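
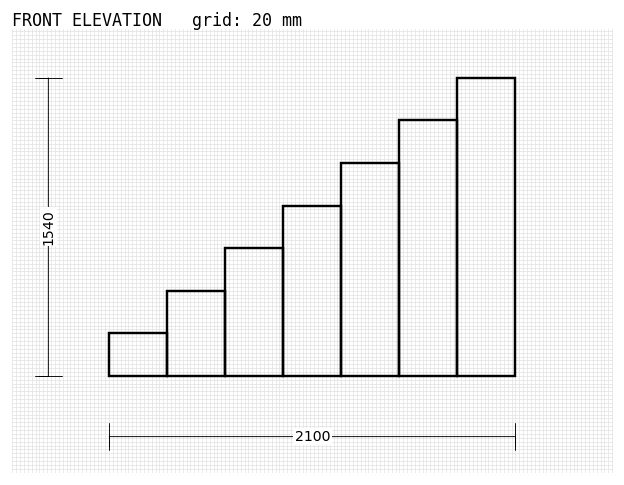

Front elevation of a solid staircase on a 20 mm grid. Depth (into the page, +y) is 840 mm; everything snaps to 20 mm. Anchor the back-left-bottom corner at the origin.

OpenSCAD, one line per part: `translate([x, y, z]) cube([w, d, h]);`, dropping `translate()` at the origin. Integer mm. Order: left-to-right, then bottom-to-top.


cube([300, 840, 220]);
translate([300, 0, 0]) cube([300, 840, 440]);
translate([600, 0, 0]) cube([300, 840, 660]);
translate([900, 0, 0]) cube([300, 840, 880]);
translate([1200, 0, 0]) cube([300, 840, 1100]);
translate([1500, 0, 0]) cube([300, 840, 1320]);
translate([1800, 0, 0]) cube([300, 840, 1540]);


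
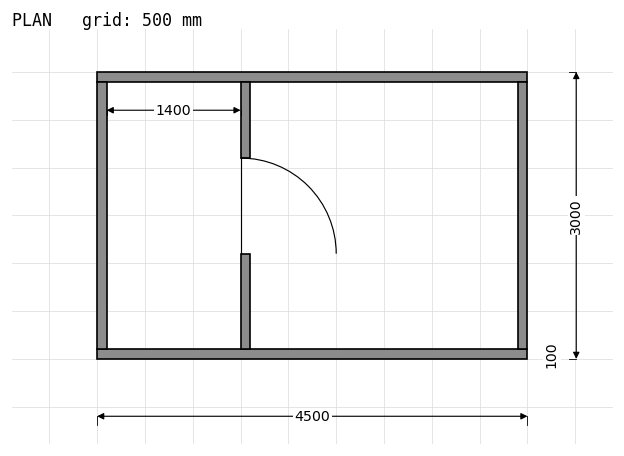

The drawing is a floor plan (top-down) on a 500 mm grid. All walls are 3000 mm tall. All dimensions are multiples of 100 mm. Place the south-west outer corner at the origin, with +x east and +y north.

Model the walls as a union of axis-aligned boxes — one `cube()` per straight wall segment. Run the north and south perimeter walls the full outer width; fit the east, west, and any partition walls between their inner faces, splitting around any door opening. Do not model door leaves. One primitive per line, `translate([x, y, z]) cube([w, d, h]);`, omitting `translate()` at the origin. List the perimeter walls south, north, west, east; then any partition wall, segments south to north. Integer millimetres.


cube([4500, 100, 3000]);
translate([0, 2900, 0]) cube([4500, 100, 3000]);
translate([0, 100, 0]) cube([100, 2800, 3000]);
translate([4400, 100, 0]) cube([100, 2800, 3000]);
translate([1500, 100, 0]) cube([100, 1000, 3000]);
translate([1500, 2100, 0]) cube([100, 800, 3000]);


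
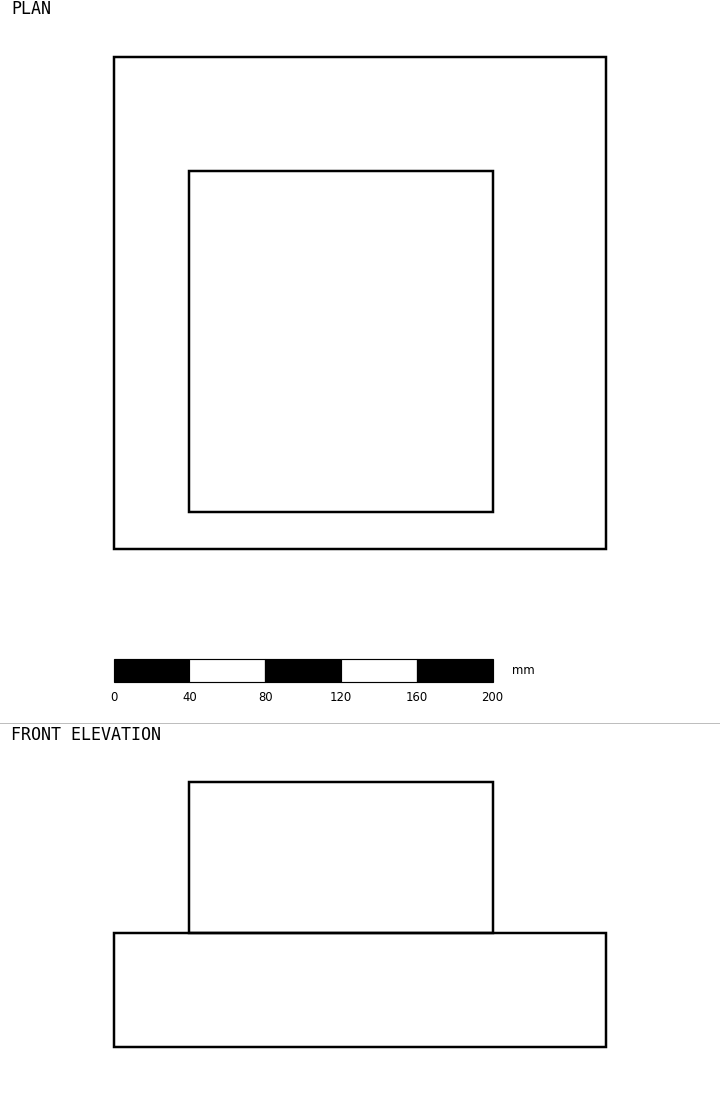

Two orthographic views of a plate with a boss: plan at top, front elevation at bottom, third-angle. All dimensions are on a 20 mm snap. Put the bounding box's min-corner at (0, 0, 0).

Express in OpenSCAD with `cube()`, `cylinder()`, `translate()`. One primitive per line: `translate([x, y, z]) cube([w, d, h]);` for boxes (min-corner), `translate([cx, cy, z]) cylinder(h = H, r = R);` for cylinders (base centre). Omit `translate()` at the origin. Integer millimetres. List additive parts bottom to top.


cube([260, 260, 60]);
translate([40, 20, 60]) cube([160, 180, 80]);


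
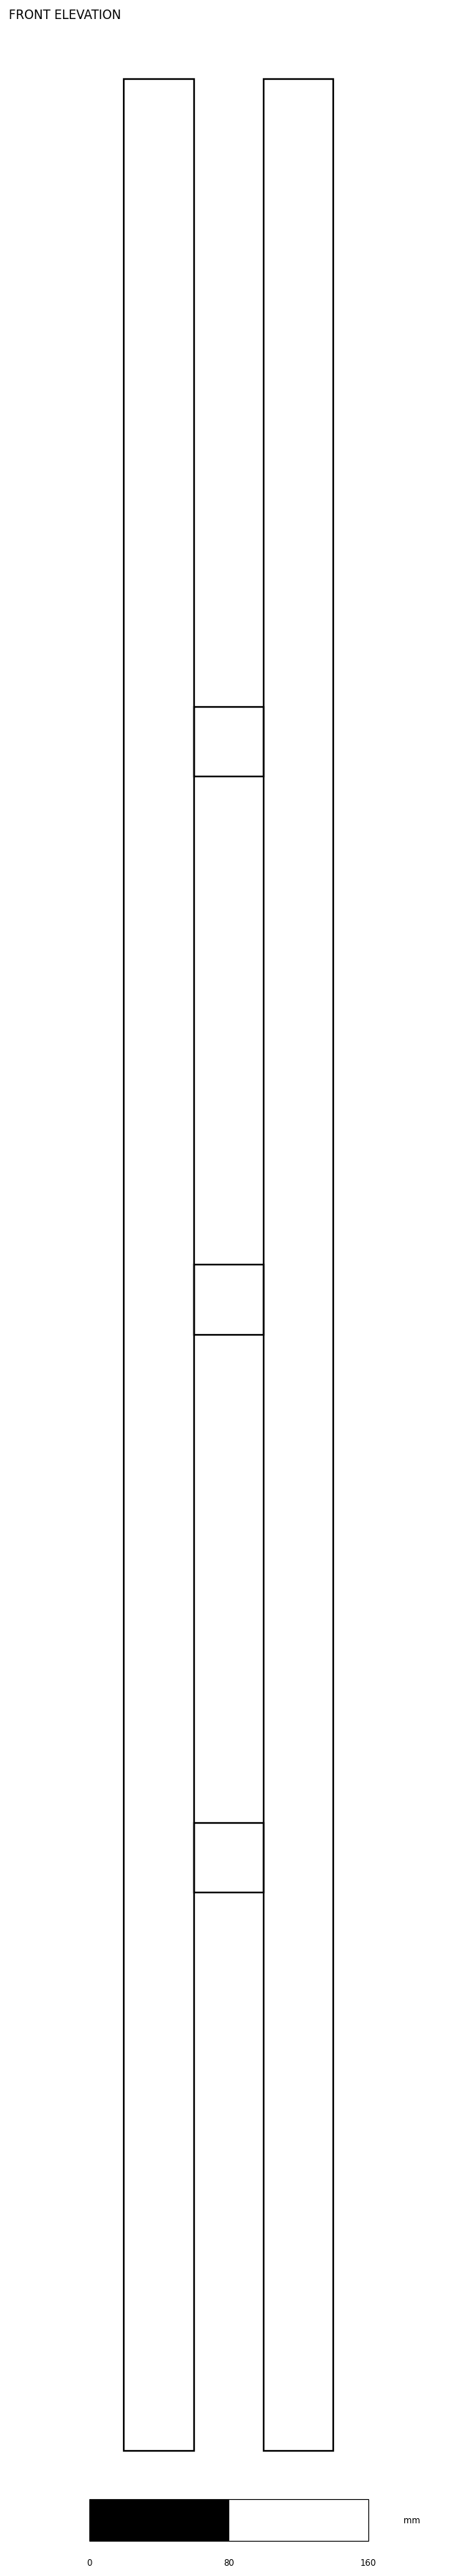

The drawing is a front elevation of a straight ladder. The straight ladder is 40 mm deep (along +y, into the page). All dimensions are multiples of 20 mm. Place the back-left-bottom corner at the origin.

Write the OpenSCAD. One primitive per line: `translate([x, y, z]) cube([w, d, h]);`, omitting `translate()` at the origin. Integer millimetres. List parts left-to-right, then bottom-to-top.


cube([40, 40, 1360]);
translate([40, 0, 320]) cube([40, 40, 40]);
translate([40, 0, 640]) cube([40, 40, 40]);
translate([40, 0, 960]) cube([40, 40, 40]);
translate([80, 0, 0]) cube([40, 40, 1360]);


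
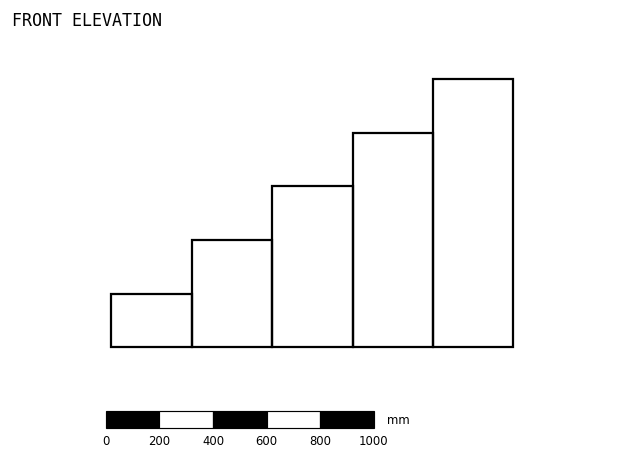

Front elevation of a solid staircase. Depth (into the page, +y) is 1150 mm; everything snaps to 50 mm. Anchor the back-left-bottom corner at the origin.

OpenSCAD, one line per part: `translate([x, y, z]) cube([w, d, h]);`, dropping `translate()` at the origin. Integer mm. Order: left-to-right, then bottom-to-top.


cube([300, 1150, 200]);
translate([300, 0, 0]) cube([300, 1150, 400]);
translate([600, 0, 0]) cube([300, 1150, 600]);
translate([900, 0, 0]) cube([300, 1150, 800]);
translate([1200, 0, 0]) cube([300, 1150, 1000]);


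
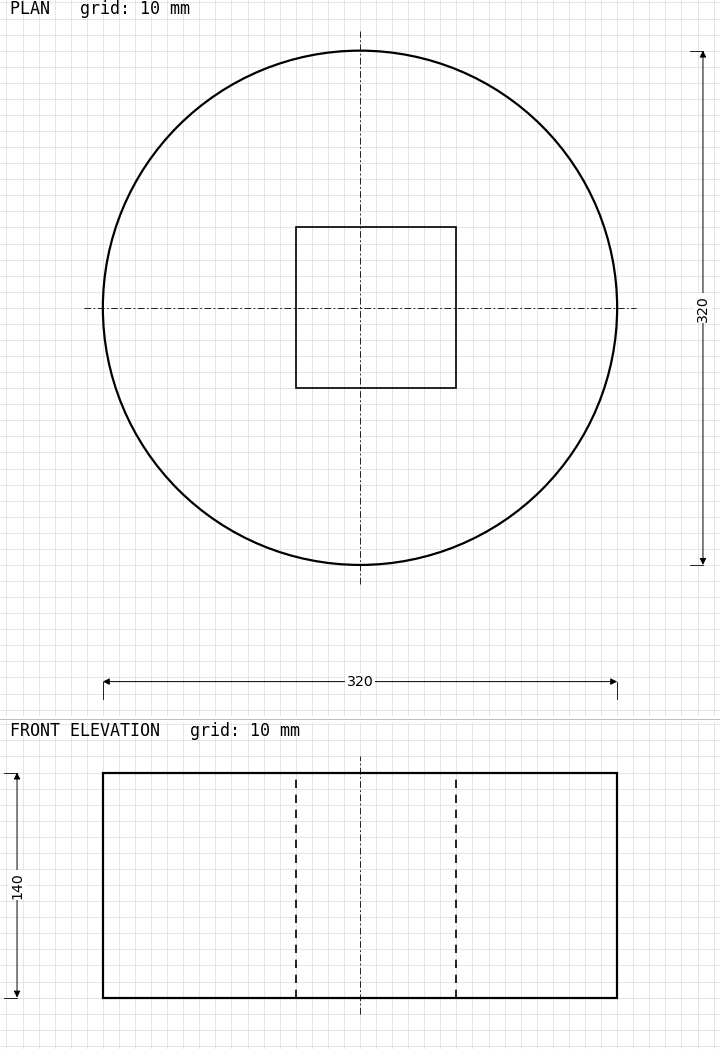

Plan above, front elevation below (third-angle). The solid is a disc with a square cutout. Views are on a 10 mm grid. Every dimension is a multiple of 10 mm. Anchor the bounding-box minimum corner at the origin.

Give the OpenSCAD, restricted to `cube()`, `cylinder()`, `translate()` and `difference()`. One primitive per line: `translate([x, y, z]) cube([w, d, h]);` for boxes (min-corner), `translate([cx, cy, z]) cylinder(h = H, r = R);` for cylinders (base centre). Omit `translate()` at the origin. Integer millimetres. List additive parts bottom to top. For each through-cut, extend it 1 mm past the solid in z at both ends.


difference() {
  translate([160, 160, 0]) cylinder(h = 140, r = 160);
  translate([120, 110, -1]) cube([100, 100, 142]);
}


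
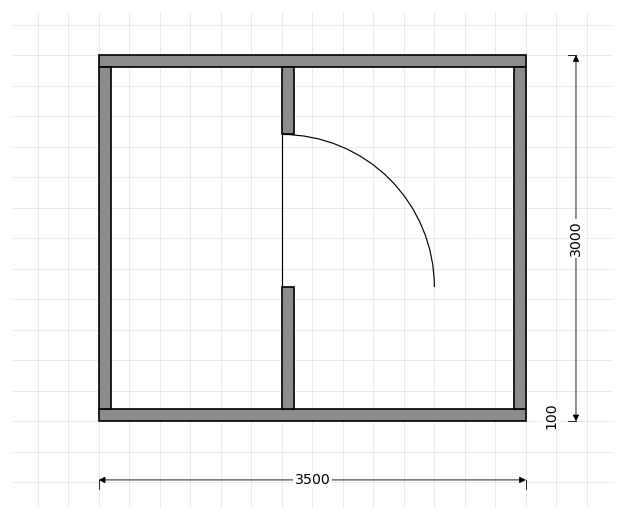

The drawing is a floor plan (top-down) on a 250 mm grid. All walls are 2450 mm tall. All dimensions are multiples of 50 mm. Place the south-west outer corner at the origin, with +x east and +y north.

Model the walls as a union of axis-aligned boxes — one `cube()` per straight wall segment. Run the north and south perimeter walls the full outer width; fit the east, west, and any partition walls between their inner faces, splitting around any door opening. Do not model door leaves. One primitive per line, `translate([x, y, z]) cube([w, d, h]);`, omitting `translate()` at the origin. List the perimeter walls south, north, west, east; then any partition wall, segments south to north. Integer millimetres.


cube([3500, 100, 2450]);
translate([0, 2900, 0]) cube([3500, 100, 2450]);
translate([0, 100, 0]) cube([100, 2800, 2450]);
translate([3400, 100, 0]) cube([100, 2800, 2450]);
translate([1500, 100, 0]) cube([100, 1000, 2450]);
translate([1500, 2350, 0]) cube([100, 550, 2450]);


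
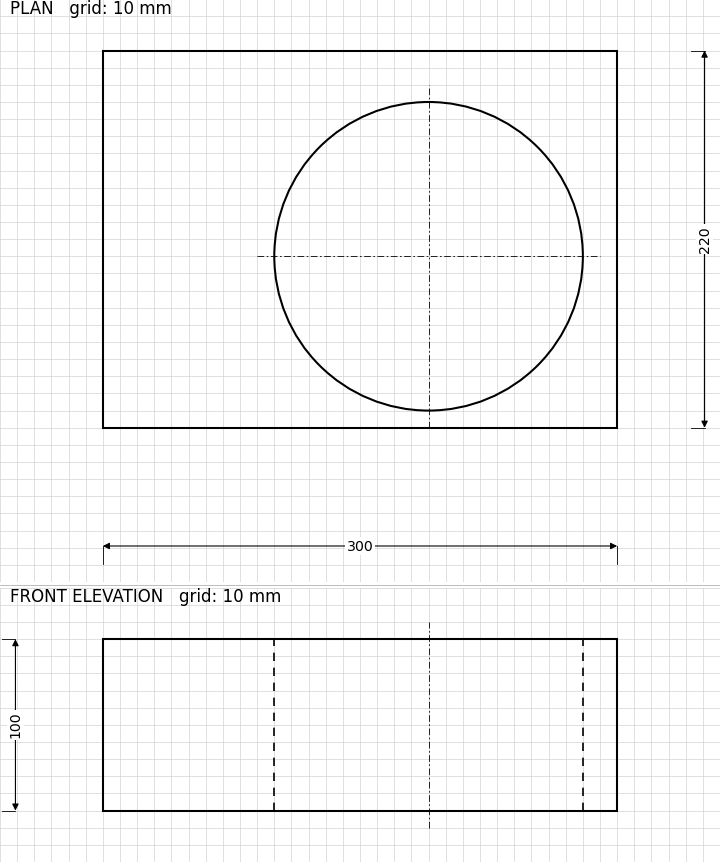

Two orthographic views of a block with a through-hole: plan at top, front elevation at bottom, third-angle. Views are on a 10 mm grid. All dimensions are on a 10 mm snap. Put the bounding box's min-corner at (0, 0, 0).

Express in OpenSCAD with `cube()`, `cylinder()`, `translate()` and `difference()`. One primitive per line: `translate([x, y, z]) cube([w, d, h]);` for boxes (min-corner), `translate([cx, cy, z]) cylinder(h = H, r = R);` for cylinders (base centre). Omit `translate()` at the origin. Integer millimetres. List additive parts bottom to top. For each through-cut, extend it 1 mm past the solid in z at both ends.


difference() {
  cube([300, 220, 100]);
  translate([190, 100, -1]) cylinder(h = 102, r = 90);
}


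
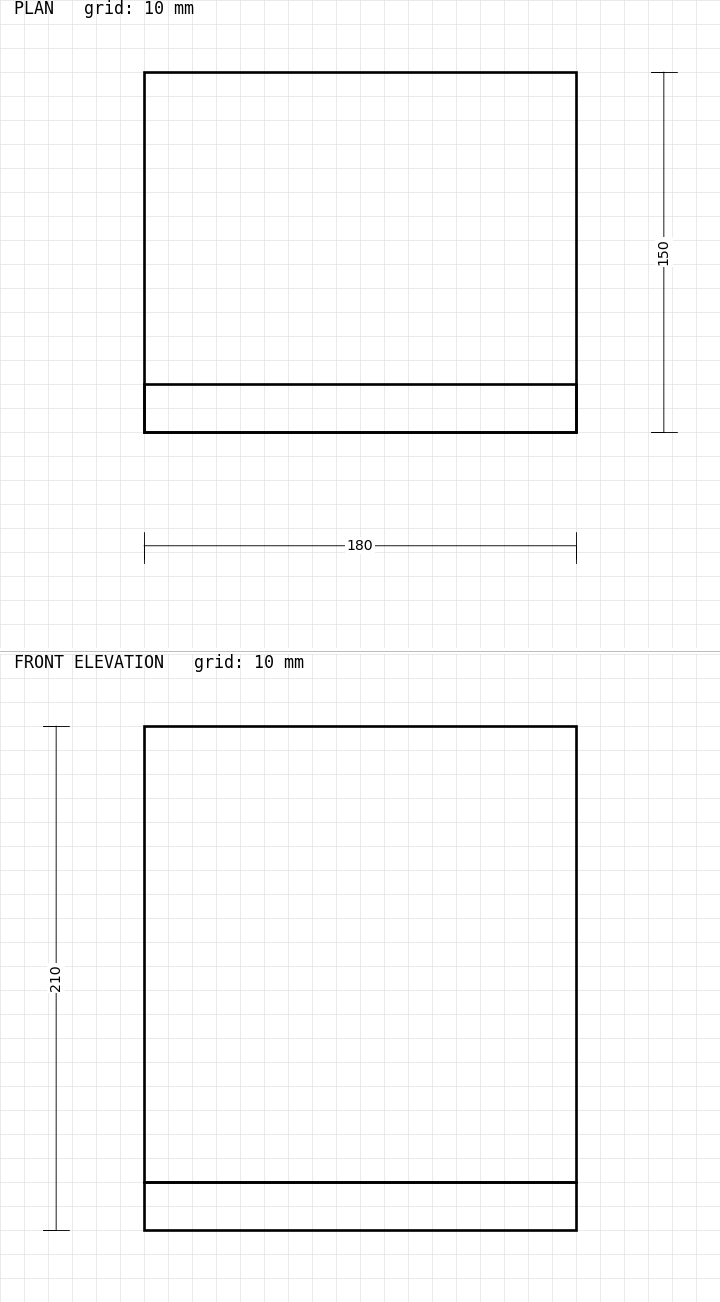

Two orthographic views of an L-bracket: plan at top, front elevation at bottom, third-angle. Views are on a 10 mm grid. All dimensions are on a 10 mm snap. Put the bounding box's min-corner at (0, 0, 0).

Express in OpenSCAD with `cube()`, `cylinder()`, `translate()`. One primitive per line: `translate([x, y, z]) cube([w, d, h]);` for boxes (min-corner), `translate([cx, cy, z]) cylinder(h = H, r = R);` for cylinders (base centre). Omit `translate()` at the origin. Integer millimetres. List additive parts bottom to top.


cube([180, 150, 20]);
translate([0, 0, 20]) cube([180, 20, 190]);


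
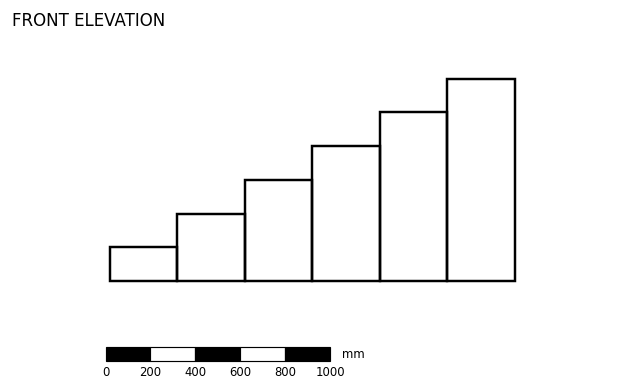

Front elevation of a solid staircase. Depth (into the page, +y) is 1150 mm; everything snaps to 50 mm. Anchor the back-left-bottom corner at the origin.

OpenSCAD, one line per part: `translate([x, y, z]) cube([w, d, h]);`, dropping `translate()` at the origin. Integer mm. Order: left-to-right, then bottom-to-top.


cube([300, 1150, 150]);
translate([300, 0, 0]) cube([300, 1150, 300]);
translate([600, 0, 0]) cube([300, 1150, 450]);
translate([900, 0, 0]) cube([300, 1150, 600]);
translate([1200, 0, 0]) cube([300, 1150, 750]);
translate([1500, 0, 0]) cube([300, 1150, 900]);


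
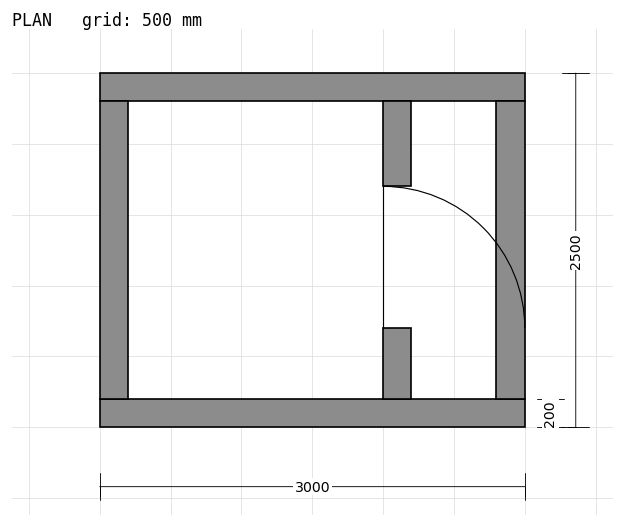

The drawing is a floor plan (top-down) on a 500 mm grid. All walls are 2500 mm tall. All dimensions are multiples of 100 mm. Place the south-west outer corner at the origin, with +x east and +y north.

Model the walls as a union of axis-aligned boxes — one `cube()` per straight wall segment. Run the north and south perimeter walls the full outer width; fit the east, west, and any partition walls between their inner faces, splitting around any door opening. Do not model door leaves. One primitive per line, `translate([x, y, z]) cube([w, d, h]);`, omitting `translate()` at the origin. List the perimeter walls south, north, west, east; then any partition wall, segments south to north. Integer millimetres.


cube([3000, 200, 2500]);
translate([0, 2300, 0]) cube([3000, 200, 2500]);
translate([0, 200, 0]) cube([200, 2100, 2500]);
translate([2800, 200, 0]) cube([200, 2100, 2500]);
translate([2000, 200, 0]) cube([200, 500, 2500]);
translate([2000, 1700, 0]) cube([200, 600, 2500]);


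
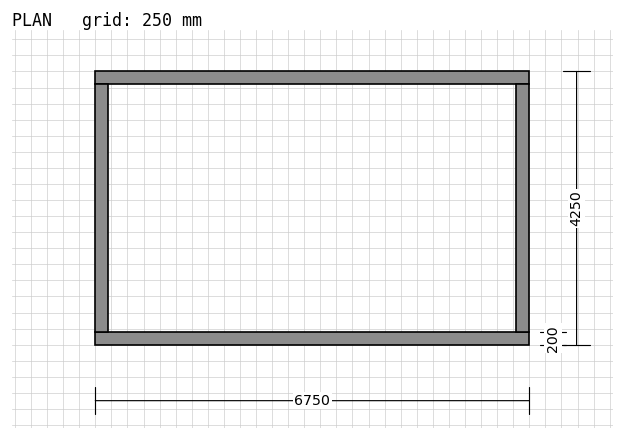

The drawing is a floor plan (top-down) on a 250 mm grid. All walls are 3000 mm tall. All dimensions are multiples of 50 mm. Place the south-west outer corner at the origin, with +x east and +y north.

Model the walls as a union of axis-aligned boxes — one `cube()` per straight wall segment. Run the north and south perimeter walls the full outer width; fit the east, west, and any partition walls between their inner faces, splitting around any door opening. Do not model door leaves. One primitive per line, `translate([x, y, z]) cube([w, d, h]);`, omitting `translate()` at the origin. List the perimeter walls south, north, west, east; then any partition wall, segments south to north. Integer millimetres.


cube([6750, 200, 3000]);
translate([0, 4050, 0]) cube([6750, 200, 3000]);
translate([0, 200, 0]) cube([200, 3850, 3000]);
translate([6550, 200, 0]) cube([200, 3850, 3000]);


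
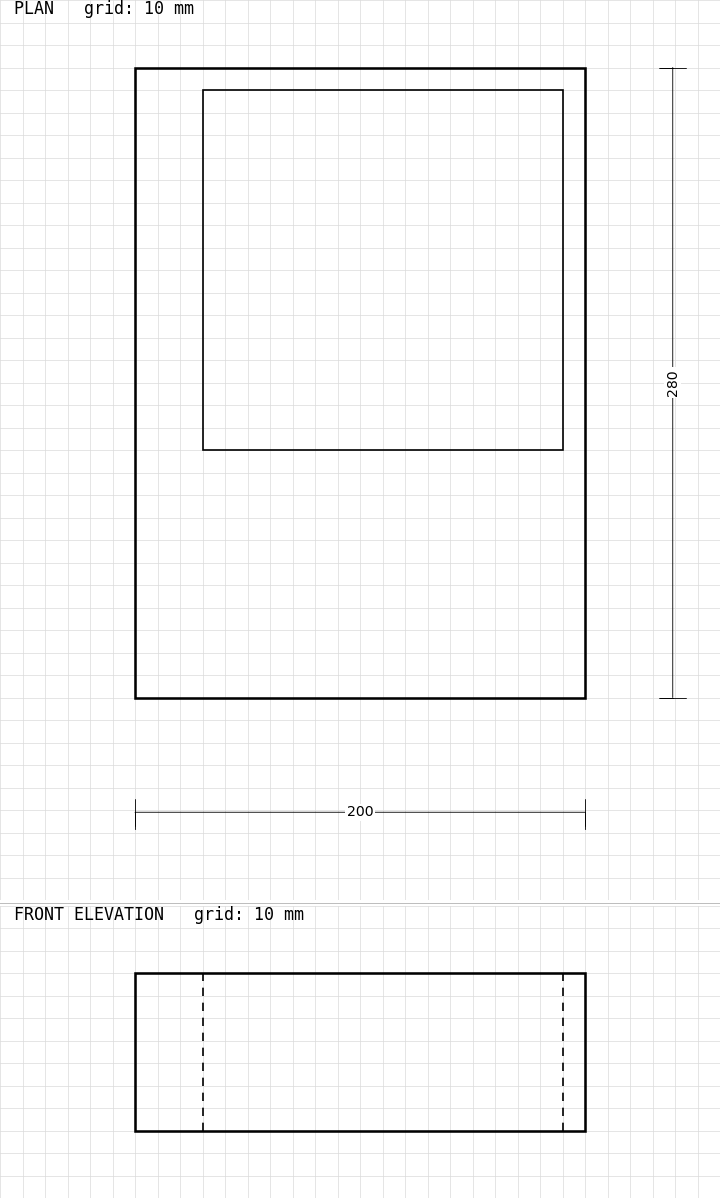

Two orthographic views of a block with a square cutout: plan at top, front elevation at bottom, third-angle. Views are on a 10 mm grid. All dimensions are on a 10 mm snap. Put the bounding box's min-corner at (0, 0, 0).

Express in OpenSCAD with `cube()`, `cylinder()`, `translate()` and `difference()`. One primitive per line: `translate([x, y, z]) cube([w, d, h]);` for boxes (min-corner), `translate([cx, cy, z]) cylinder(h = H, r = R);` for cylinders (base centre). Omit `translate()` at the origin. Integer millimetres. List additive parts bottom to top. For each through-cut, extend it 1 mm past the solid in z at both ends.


difference() {
  cube([200, 280, 70]);
  translate([30, 110, -1]) cube([160, 160, 72]);
}


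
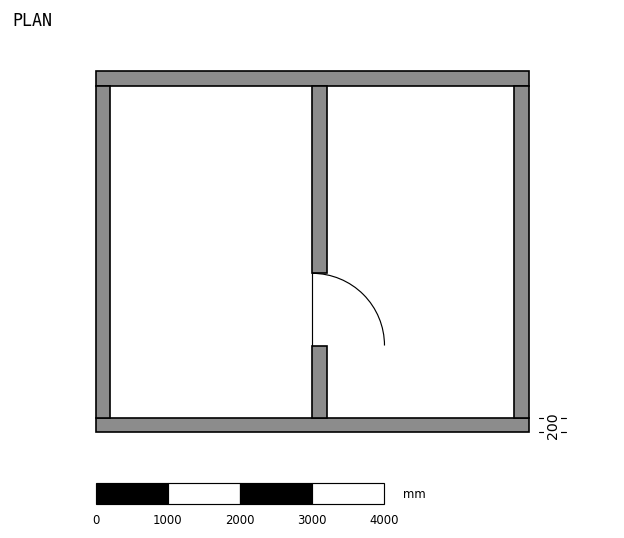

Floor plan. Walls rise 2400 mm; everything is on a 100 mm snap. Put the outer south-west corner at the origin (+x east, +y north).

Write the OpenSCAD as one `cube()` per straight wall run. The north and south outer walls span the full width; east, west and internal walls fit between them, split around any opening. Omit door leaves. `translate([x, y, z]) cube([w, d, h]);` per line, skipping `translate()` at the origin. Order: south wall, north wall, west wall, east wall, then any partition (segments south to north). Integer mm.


cube([6000, 200, 2400]);
translate([0, 4800, 0]) cube([6000, 200, 2400]);
translate([0, 200, 0]) cube([200, 4600, 2400]);
translate([5800, 200, 0]) cube([200, 4600, 2400]);
translate([3000, 200, 0]) cube([200, 1000, 2400]);
translate([3000, 2200, 0]) cube([200, 2600, 2400]);


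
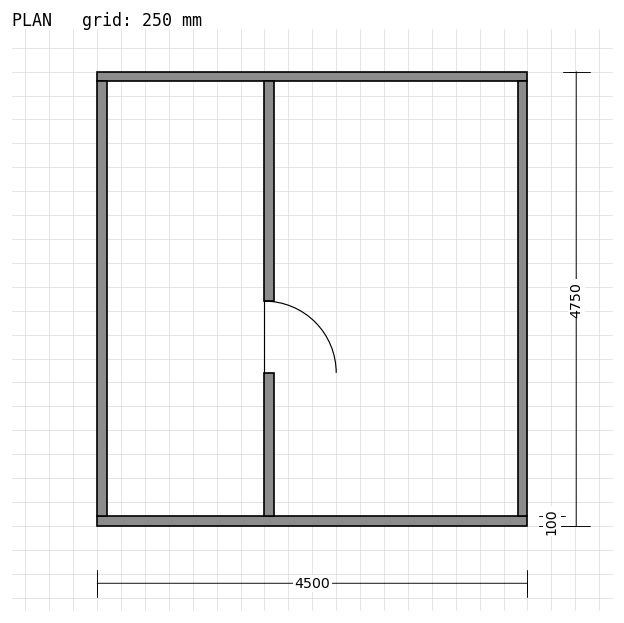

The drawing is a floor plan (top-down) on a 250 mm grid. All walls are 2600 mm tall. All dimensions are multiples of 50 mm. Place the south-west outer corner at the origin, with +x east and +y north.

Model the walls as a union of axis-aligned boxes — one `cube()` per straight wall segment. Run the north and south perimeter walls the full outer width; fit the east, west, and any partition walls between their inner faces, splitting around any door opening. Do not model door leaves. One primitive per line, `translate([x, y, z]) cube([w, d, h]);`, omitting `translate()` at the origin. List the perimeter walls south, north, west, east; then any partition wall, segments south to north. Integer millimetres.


cube([4500, 100, 2600]);
translate([0, 4650, 0]) cube([4500, 100, 2600]);
translate([0, 100, 0]) cube([100, 4550, 2600]);
translate([4400, 100, 0]) cube([100, 4550, 2600]);
translate([1750, 100, 0]) cube([100, 1500, 2600]);
translate([1750, 2350, 0]) cube([100, 2300, 2600]);


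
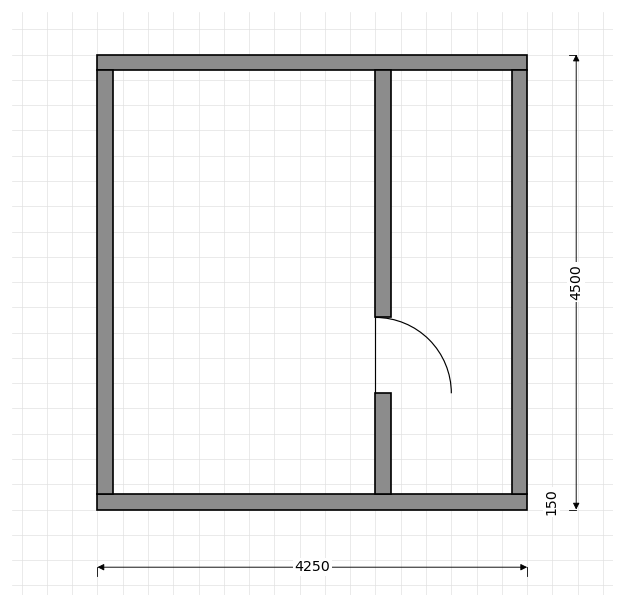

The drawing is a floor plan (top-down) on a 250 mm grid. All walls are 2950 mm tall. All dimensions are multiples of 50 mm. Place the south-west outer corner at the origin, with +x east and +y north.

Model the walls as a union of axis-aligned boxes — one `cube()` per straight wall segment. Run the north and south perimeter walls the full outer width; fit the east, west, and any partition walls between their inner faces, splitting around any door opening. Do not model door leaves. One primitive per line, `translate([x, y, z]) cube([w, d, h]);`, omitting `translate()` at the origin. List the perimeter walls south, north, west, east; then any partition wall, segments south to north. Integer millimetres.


cube([4250, 150, 2950]);
translate([0, 4350, 0]) cube([4250, 150, 2950]);
translate([0, 150, 0]) cube([150, 4200, 2950]);
translate([4100, 150, 0]) cube([150, 4200, 2950]);
translate([2750, 150, 0]) cube([150, 1000, 2950]);
translate([2750, 1900, 0]) cube([150, 2450, 2950]);


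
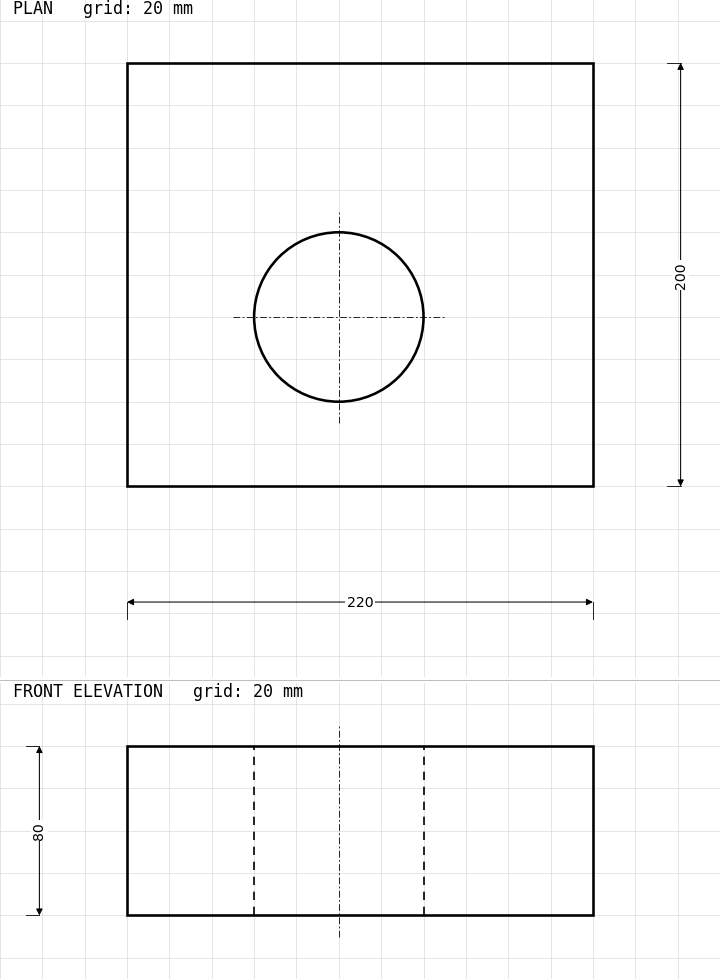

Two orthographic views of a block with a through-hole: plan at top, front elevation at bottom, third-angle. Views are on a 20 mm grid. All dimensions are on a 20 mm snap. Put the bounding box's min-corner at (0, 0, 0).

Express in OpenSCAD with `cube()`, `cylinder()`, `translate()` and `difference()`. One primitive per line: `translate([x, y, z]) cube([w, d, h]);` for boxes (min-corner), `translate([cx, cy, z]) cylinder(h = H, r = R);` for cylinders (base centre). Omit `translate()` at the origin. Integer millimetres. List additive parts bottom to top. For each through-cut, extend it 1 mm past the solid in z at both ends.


difference() {
  cube([220, 200, 80]);
  translate([100, 80, -1]) cylinder(h = 82, r = 40);
}


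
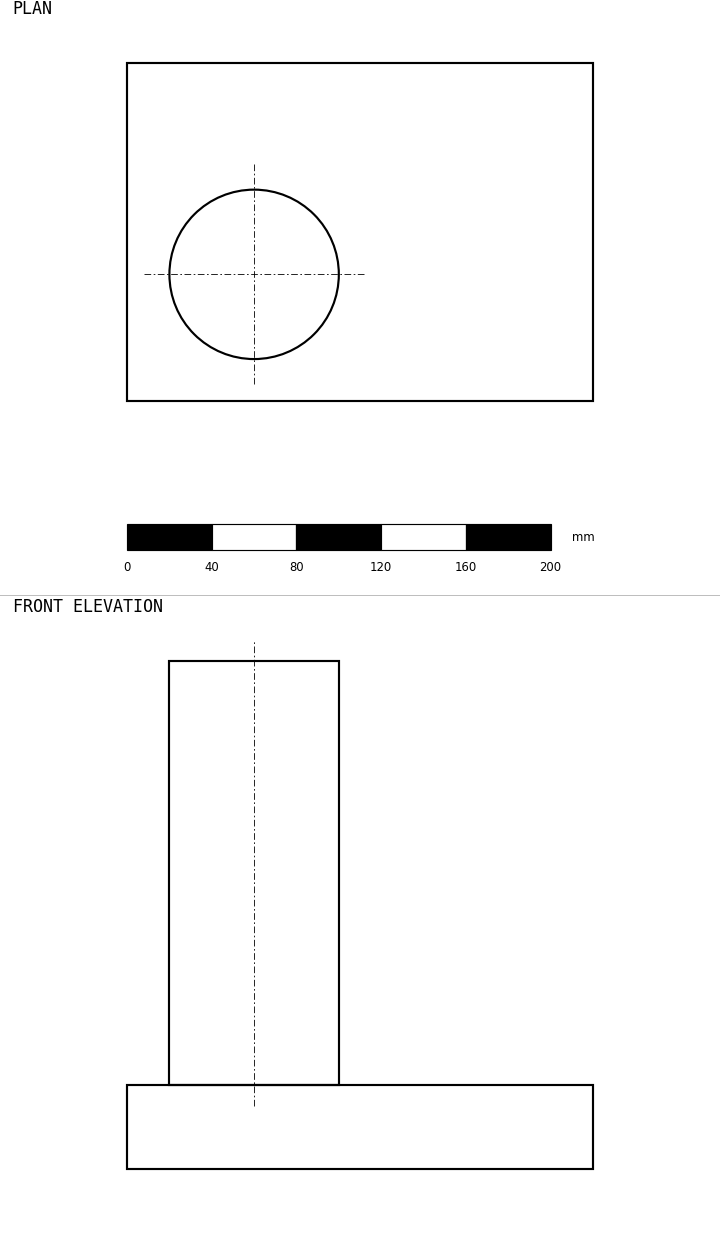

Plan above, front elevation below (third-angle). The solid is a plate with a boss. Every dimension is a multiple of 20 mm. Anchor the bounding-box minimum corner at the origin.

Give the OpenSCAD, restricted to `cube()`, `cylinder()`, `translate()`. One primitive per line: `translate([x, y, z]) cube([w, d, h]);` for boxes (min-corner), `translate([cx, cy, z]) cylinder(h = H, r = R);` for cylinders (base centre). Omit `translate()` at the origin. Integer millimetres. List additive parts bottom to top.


cube([220, 160, 40]);
translate([60, 60, 40]) cylinder(h = 200, r = 40);


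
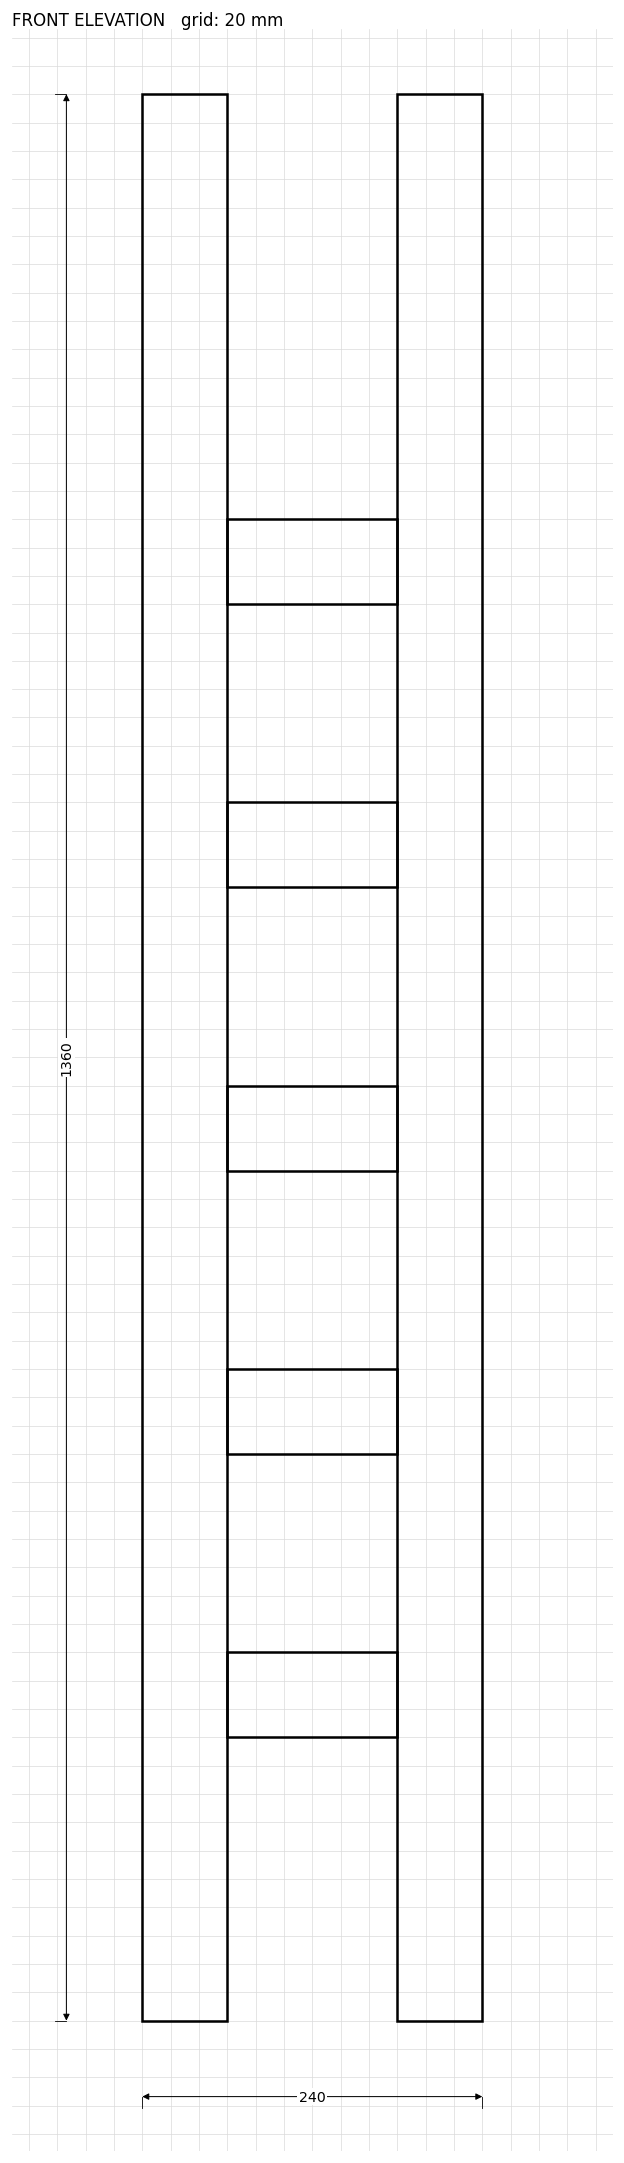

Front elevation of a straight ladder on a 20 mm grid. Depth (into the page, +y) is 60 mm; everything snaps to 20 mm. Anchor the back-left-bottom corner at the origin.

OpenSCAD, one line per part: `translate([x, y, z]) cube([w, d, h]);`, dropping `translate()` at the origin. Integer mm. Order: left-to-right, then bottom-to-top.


cube([60, 60, 1360]);
translate([60, 0, 200]) cube([120, 60, 60]);
translate([60, 0, 400]) cube([120, 60, 60]);
translate([60, 0, 600]) cube([120, 60, 60]);
translate([60, 0, 800]) cube([120, 60, 60]);
translate([60, 0, 1000]) cube([120, 60, 60]);
translate([180, 0, 0]) cube([60, 60, 1360]);


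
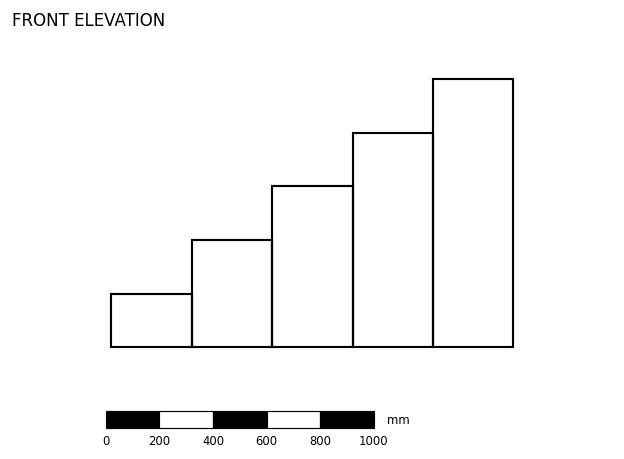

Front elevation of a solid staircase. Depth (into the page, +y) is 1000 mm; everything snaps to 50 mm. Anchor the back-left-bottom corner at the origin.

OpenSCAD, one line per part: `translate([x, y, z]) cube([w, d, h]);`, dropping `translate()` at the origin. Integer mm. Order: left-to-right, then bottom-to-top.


cube([300, 1000, 200]);
translate([300, 0, 0]) cube([300, 1000, 400]);
translate([600, 0, 0]) cube([300, 1000, 600]);
translate([900, 0, 0]) cube([300, 1000, 800]);
translate([1200, 0, 0]) cube([300, 1000, 1000]);


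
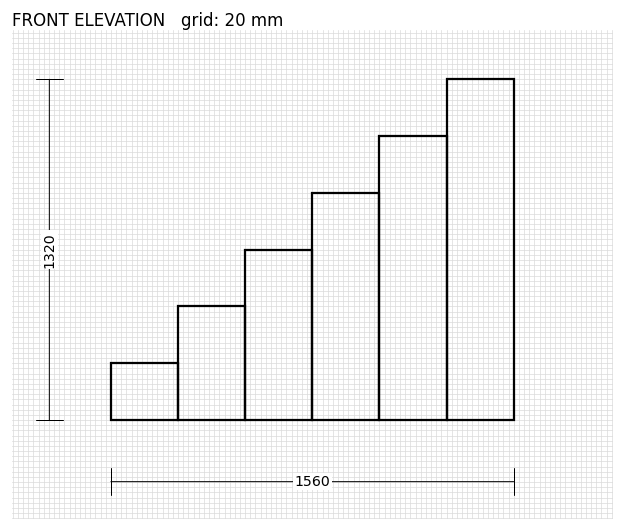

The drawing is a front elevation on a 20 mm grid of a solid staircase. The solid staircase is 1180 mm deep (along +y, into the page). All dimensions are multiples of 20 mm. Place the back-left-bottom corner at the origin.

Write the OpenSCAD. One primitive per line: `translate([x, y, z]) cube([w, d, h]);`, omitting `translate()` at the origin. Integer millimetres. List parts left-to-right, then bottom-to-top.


cube([260, 1180, 220]);
translate([260, 0, 0]) cube([260, 1180, 440]);
translate([520, 0, 0]) cube([260, 1180, 660]);
translate([780, 0, 0]) cube([260, 1180, 880]);
translate([1040, 0, 0]) cube([260, 1180, 1100]);
translate([1300, 0, 0]) cube([260, 1180, 1320]);


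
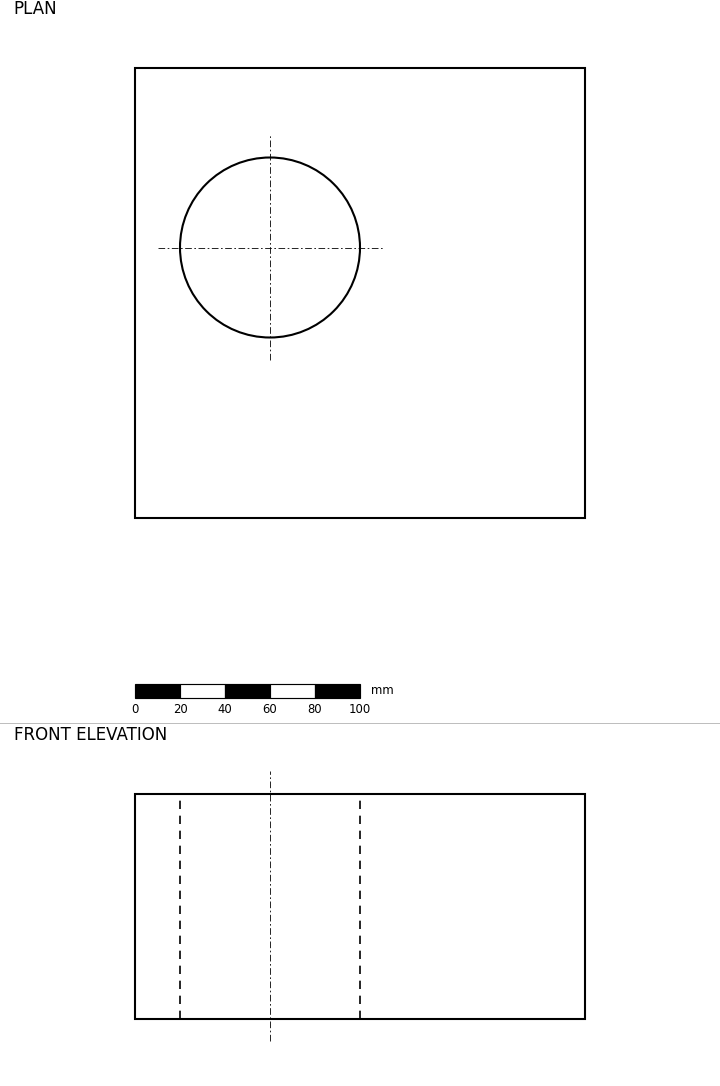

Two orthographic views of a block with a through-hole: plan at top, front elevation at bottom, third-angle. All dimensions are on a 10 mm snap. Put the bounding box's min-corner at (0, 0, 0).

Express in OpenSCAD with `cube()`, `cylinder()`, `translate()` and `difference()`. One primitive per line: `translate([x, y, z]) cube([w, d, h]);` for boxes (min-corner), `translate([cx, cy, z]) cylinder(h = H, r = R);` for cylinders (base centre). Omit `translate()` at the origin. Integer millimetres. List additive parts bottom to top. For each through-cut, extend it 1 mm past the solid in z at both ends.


difference() {
  cube([200, 200, 100]);
  translate([60, 120, -1]) cylinder(h = 102, r = 40);
}


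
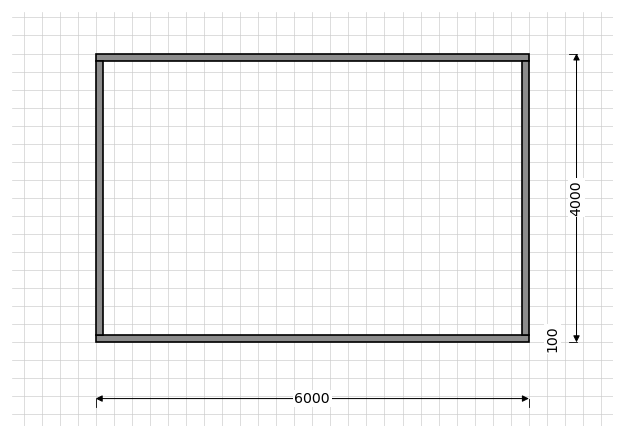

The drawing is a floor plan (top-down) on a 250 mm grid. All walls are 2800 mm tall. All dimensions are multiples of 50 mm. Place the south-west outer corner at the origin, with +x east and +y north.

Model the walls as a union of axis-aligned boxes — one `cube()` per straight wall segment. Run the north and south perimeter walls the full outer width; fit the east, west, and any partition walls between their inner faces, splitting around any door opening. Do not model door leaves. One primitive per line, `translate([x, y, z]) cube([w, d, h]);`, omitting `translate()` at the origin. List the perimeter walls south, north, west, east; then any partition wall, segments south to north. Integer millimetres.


cube([6000, 100, 2800]);
translate([0, 3900, 0]) cube([6000, 100, 2800]);
translate([0, 100, 0]) cube([100, 3800, 2800]);
translate([5900, 100, 0]) cube([100, 3800, 2800]);


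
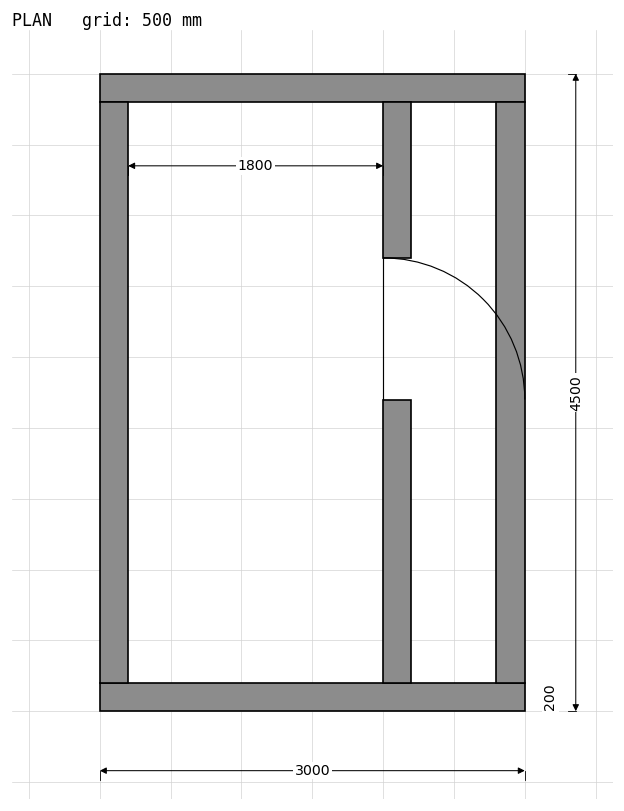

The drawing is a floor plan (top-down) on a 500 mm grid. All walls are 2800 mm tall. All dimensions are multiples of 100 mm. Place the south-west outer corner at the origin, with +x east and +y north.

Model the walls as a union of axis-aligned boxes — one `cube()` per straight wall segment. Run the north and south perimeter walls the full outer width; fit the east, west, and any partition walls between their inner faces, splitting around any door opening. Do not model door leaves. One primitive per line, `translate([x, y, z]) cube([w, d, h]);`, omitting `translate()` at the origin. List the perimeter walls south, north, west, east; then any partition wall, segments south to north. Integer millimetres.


cube([3000, 200, 2800]);
translate([0, 4300, 0]) cube([3000, 200, 2800]);
translate([0, 200, 0]) cube([200, 4100, 2800]);
translate([2800, 200, 0]) cube([200, 4100, 2800]);
translate([2000, 200, 0]) cube([200, 2000, 2800]);
translate([2000, 3200, 0]) cube([200, 1100, 2800]);


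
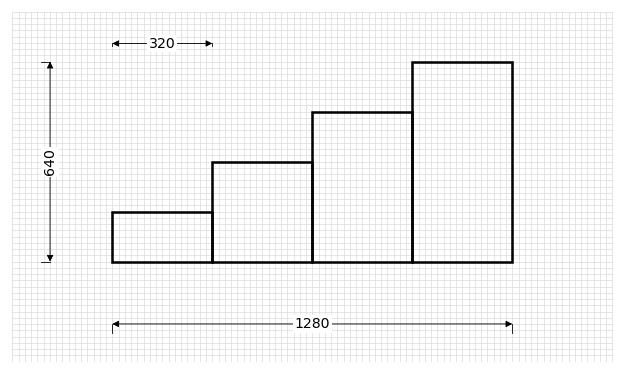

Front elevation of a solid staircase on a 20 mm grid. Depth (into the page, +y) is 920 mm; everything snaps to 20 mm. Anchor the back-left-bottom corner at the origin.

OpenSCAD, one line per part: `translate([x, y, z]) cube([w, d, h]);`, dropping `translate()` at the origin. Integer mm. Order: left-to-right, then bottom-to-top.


cube([320, 920, 160]);
translate([320, 0, 0]) cube([320, 920, 320]);
translate([640, 0, 0]) cube([320, 920, 480]);
translate([960, 0, 0]) cube([320, 920, 640]);


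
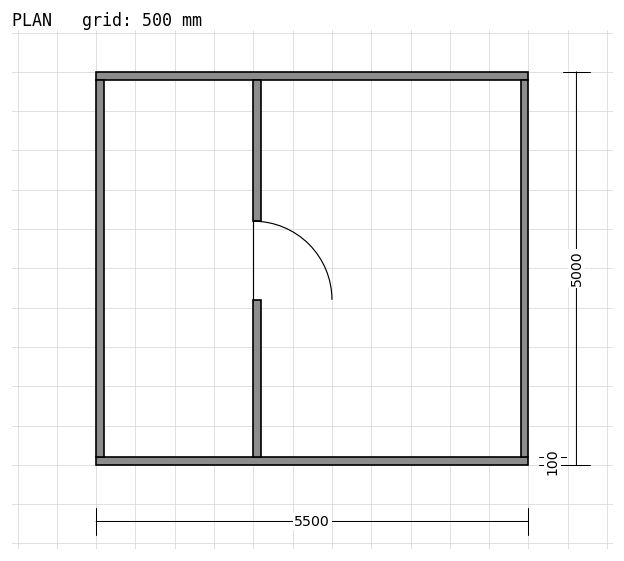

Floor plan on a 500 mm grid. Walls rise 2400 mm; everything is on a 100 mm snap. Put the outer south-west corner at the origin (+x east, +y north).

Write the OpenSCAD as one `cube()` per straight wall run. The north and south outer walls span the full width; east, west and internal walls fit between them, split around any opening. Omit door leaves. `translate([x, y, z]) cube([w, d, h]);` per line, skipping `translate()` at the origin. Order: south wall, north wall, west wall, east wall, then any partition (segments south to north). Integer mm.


cube([5500, 100, 2400]);
translate([0, 4900, 0]) cube([5500, 100, 2400]);
translate([0, 100, 0]) cube([100, 4800, 2400]);
translate([5400, 100, 0]) cube([100, 4800, 2400]);
translate([2000, 100, 0]) cube([100, 2000, 2400]);
translate([2000, 3100, 0]) cube([100, 1800, 2400]);


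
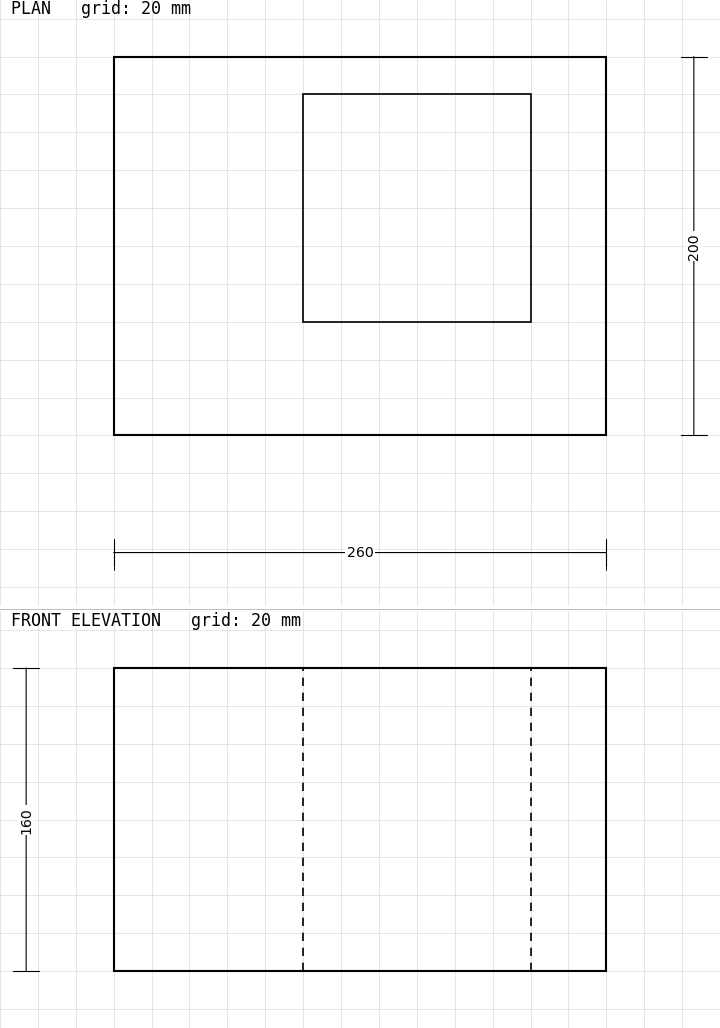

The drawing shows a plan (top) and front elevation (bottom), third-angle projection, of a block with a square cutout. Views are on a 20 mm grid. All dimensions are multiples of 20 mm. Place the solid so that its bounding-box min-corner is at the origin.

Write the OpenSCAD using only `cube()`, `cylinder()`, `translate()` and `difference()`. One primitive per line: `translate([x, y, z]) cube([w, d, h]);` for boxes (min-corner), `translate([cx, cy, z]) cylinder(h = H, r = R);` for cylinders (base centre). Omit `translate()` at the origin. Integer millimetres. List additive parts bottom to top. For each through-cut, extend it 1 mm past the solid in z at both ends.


difference() {
  cube([260, 200, 160]);
  translate([100, 60, -1]) cube([120, 120, 162]);
}


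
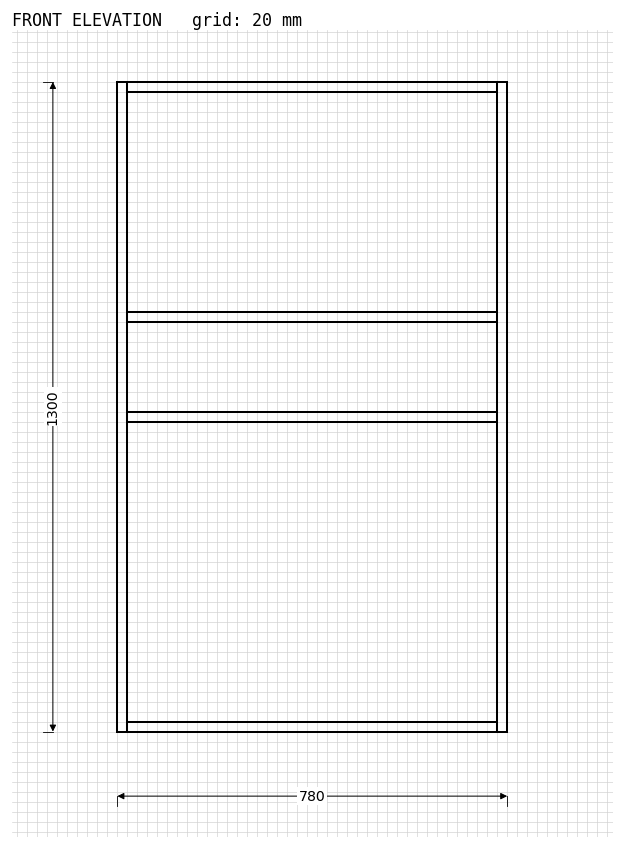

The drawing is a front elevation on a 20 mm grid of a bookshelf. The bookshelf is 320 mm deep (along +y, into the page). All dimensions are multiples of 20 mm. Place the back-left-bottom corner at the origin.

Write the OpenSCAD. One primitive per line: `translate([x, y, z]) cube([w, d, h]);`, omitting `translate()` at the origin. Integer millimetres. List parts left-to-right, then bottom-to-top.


cube([20, 320, 1300]);
translate([20, 0, 0]) cube([740, 320, 20]);
translate([20, 0, 620]) cube([740, 320, 20]);
translate([20, 0, 820]) cube([740, 320, 20]);
translate([20, 0, 1280]) cube([740, 320, 20]);
translate([760, 0, 0]) cube([20, 320, 1300]);


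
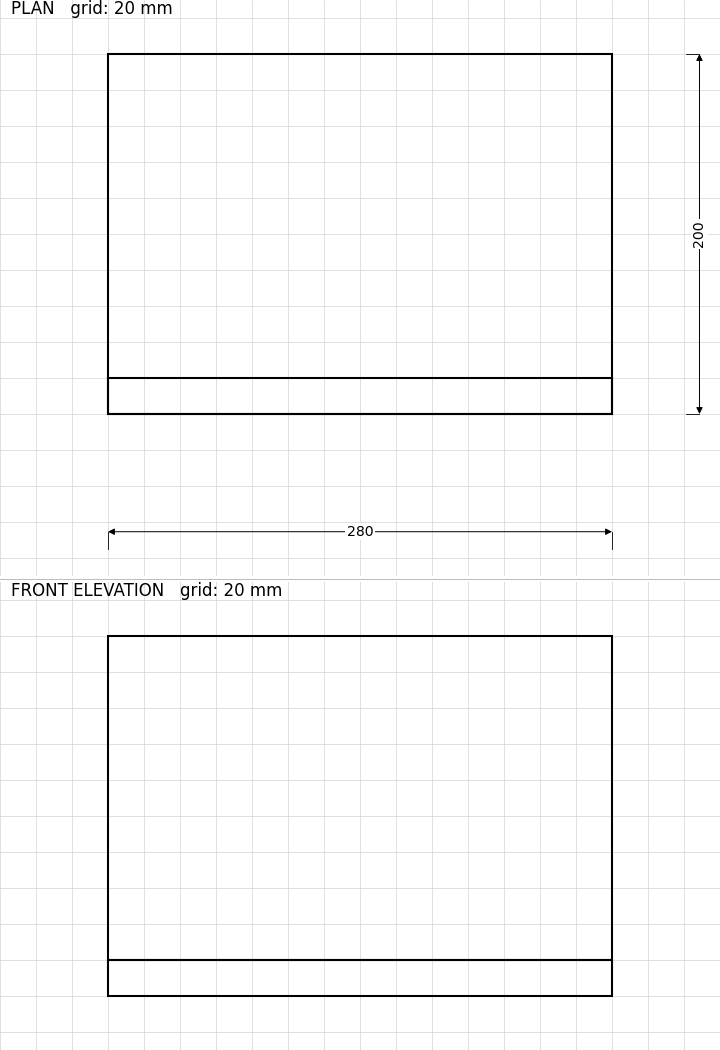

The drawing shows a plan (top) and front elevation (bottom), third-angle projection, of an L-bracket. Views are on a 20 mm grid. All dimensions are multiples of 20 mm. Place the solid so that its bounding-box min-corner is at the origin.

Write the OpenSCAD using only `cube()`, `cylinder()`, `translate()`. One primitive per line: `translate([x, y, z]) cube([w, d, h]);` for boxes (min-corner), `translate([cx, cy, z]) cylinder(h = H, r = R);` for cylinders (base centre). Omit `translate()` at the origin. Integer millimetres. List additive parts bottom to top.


cube([280, 200, 20]);
translate([0, 0, 20]) cube([280, 20, 180]);


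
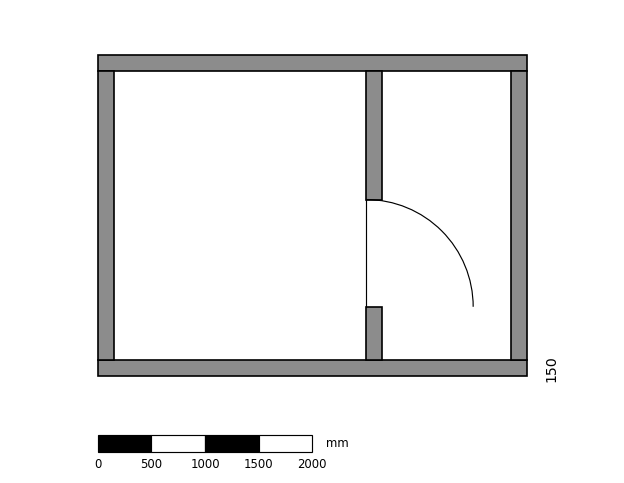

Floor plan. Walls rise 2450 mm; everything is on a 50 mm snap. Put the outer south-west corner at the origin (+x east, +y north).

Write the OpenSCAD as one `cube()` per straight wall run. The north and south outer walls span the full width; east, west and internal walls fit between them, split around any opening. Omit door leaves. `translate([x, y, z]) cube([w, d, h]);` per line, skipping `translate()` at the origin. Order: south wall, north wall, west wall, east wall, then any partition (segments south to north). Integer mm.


cube([4000, 150, 2450]);
translate([0, 2850, 0]) cube([4000, 150, 2450]);
translate([0, 150, 0]) cube([150, 2700, 2450]);
translate([3850, 150, 0]) cube([150, 2700, 2450]);
translate([2500, 150, 0]) cube([150, 500, 2450]);
translate([2500, 1650, 0]) cube([150, 1200, 2450]);


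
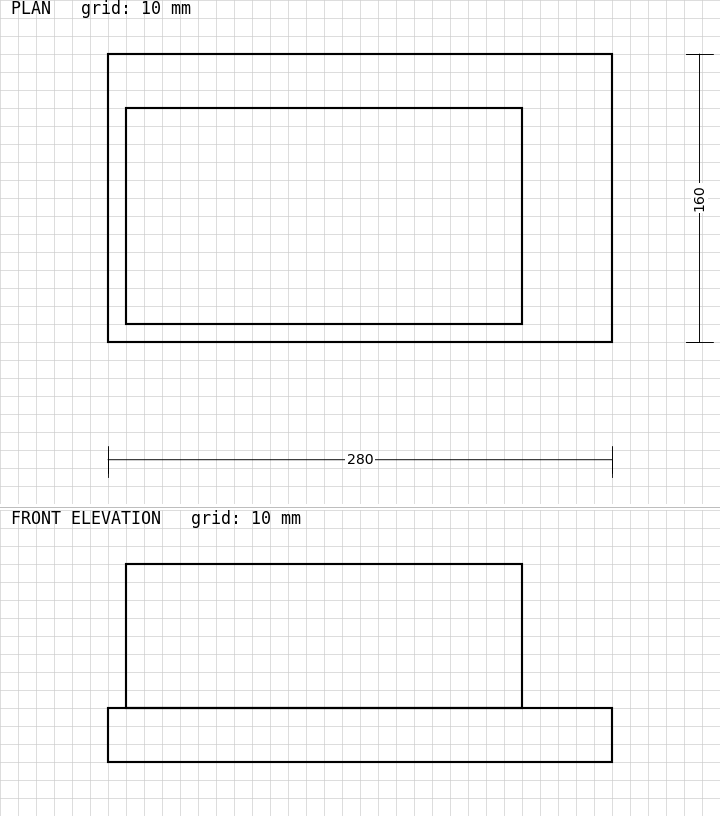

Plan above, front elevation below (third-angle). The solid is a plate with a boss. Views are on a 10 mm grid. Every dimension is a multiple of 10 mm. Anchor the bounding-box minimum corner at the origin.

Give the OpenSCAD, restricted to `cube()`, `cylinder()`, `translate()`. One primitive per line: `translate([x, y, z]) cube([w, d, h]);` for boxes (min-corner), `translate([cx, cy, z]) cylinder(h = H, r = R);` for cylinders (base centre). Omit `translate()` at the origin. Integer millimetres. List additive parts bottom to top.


cube([280, 160, 30]);
translate([10, 10, 30]) cube([220, 120, 80]);


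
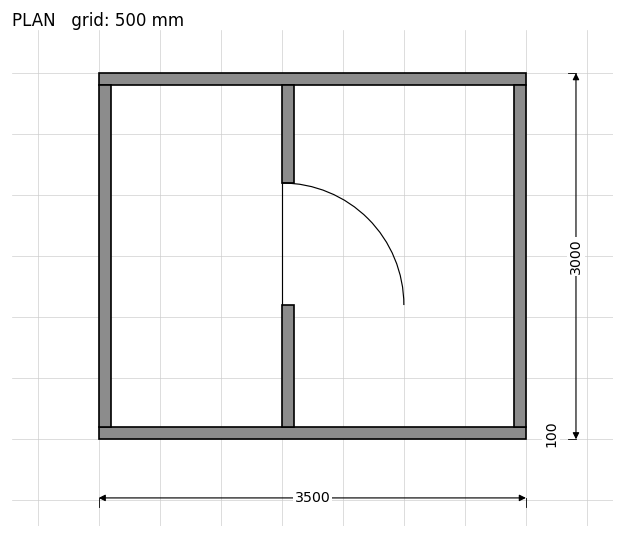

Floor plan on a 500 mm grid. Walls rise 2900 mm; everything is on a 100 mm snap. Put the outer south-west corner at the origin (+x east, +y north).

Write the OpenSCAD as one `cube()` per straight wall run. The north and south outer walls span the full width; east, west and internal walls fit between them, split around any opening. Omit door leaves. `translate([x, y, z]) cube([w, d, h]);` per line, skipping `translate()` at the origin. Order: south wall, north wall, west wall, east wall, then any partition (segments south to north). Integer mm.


cube([3500, 100, 2900]);
translate([0, 2900, 0]) cube([3500, 100, 2900]);
translate([0, 100, 0]) cube([100, 2800, 2900]);
translate([3400, 100, 0]) cube([100, 2800, 2900]);
translate([1500, 100, 0]) cube([100, 1000, 2900]);
translate([1500, 2100, 0]) cube([100, 800, 2900]);


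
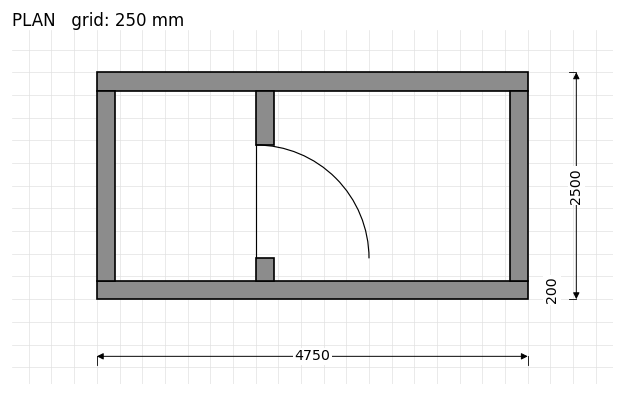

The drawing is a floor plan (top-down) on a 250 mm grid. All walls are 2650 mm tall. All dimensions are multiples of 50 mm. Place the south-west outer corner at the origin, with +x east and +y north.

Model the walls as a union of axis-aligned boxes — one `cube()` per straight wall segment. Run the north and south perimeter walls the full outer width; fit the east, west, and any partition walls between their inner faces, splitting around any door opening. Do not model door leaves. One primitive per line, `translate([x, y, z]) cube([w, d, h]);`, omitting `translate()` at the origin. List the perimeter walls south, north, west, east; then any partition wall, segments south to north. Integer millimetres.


cube([4750, 200, 2650]);
translate([0, 2300, 0]) cube([4750, 200, 2650]);
translate([0, 200, 0]) cube([200, 2100, 2650]);
translate([4550, 200, 0]) cube([200, 2100, 2650]);
translate([1750, 200, 0]) cube([200, 250, 2650]);
translate([1750, 1700, 0]) cube([200, 600, 2650]);


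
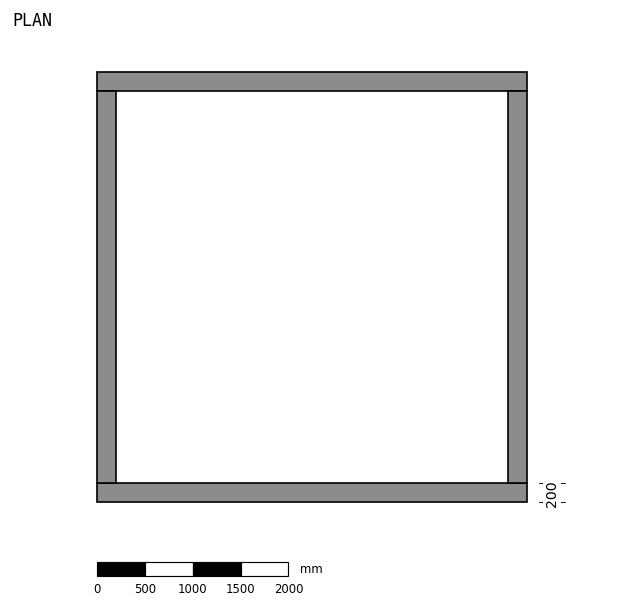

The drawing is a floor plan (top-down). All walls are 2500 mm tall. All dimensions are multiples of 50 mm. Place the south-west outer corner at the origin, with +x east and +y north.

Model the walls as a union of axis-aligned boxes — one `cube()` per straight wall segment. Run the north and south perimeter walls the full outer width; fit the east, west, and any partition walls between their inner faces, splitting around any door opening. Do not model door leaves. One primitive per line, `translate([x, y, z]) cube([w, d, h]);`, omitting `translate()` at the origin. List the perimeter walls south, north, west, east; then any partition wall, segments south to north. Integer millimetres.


cube([4500, 200, 2500]);
translate([0, 4300, 0]) cube([4500, 200, 2500]);
translate([0, 200, 0]) cube([200, 4100, 2500]);
translate([4300, 200, 0]) cube([200, 4100, 2500]);


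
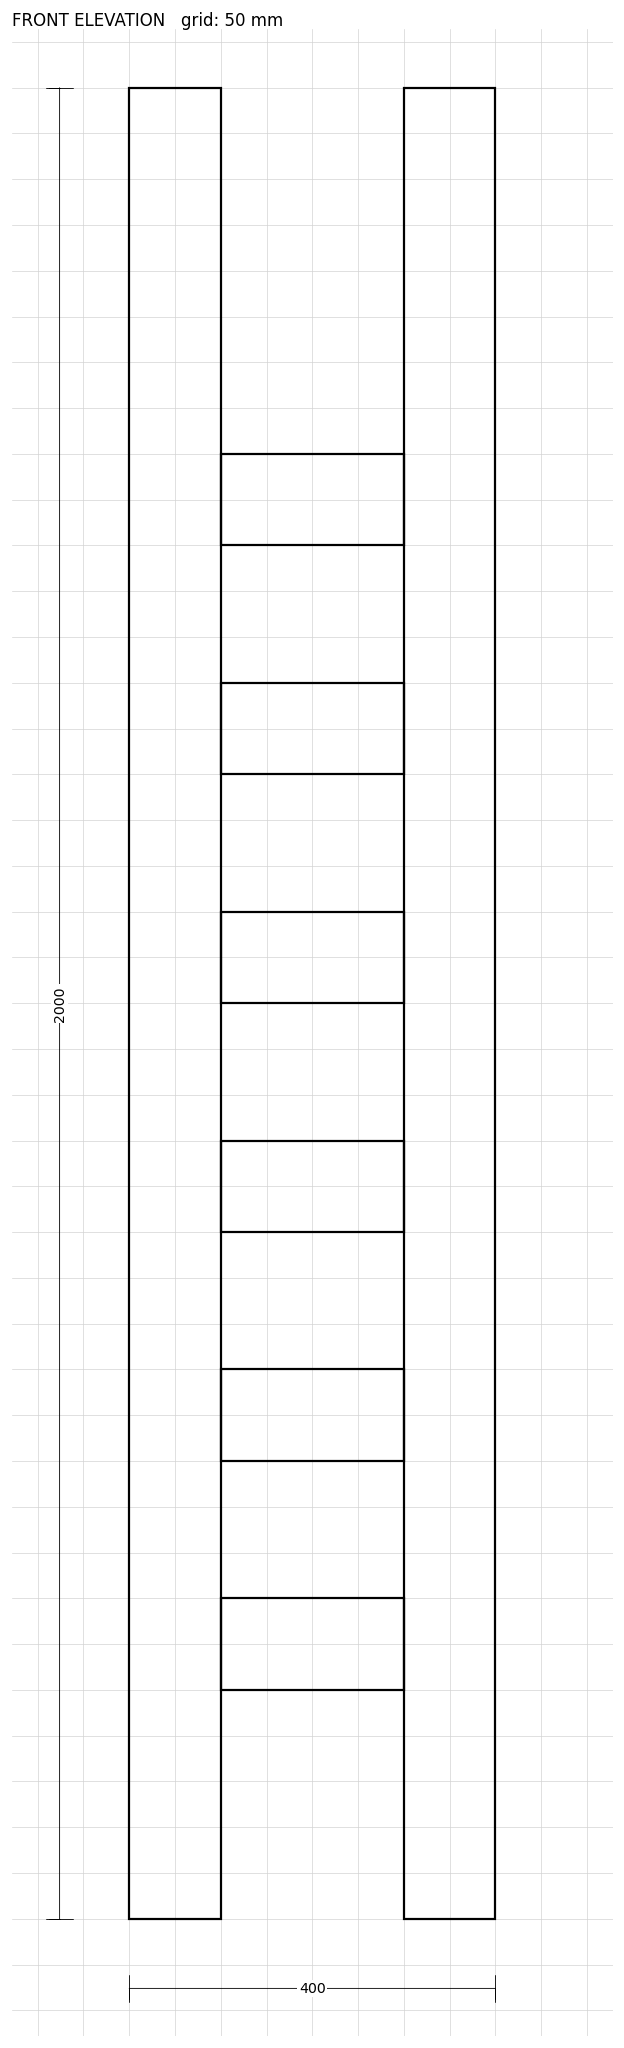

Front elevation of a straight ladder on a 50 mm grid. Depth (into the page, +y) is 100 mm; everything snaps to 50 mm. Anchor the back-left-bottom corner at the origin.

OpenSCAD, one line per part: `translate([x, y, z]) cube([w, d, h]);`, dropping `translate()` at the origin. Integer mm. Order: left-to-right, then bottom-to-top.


cube([100, 100, 2000]);
translate([100, 0, 250]) cube([200, 100, 100]);
translate([100, 0, 500]) cube([200, 100, 100]);
translate([100, 0, 750]) cube([200, 100, 100]);
translate([100, 0, 1000]) cube([200, 100, 100]);
translate([100, 0, 1250]) cube([200, 100, 100]);
translate([100, 0, 1500]) cube([200, 100, 100]);
translate([300, 0, 0]) cube([100, 100, 2000]);


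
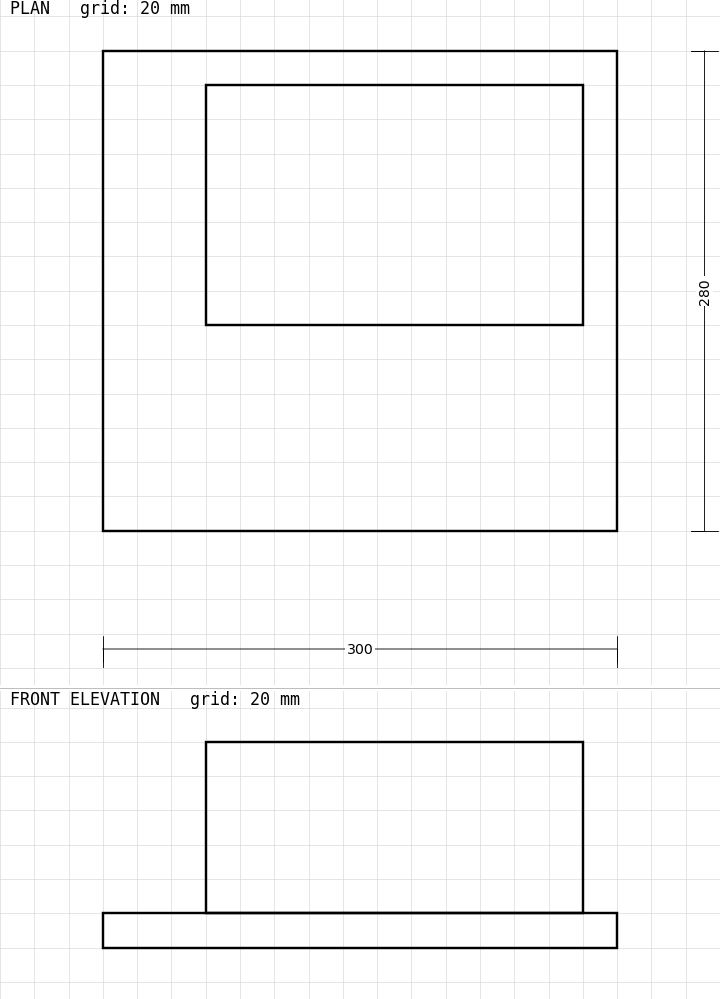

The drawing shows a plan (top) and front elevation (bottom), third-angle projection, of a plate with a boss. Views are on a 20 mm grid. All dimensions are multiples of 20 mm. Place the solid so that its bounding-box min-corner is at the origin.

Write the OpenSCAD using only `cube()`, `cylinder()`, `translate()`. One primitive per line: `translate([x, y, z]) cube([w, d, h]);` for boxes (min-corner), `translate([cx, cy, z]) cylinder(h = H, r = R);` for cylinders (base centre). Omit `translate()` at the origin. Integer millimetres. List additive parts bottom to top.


cube([300, 280, 20]);
translate([60, 120, 20]) cube([220, 140, 100]);


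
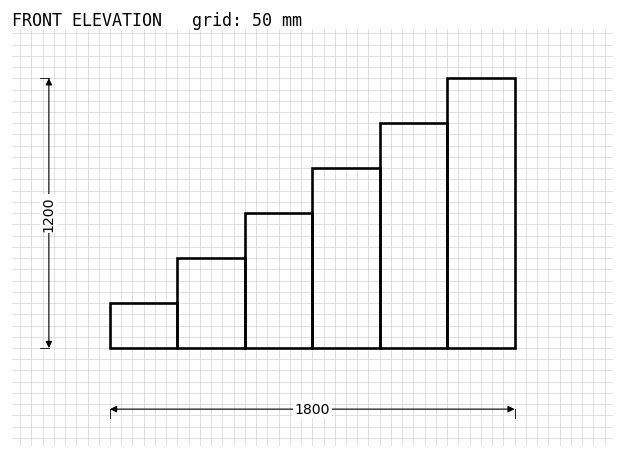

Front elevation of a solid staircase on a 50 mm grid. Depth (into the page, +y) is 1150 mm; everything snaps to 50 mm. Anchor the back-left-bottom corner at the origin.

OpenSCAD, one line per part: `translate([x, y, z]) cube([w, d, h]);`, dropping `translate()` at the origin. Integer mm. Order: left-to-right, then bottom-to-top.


cube([300, 1150, 200]);
translate([300, 0, 0]) cube([300, 1150, 400]);
translate([600, 0, 0]) cube([300, 1150, 600]);
translate([900, 0, 0]) cube([300, 1150, 800]);
translate([1200, 0, 0]) cube([300, 1150, 1000]);
translate([1500, 0, 0]) cube([300, 1150, 1200]);


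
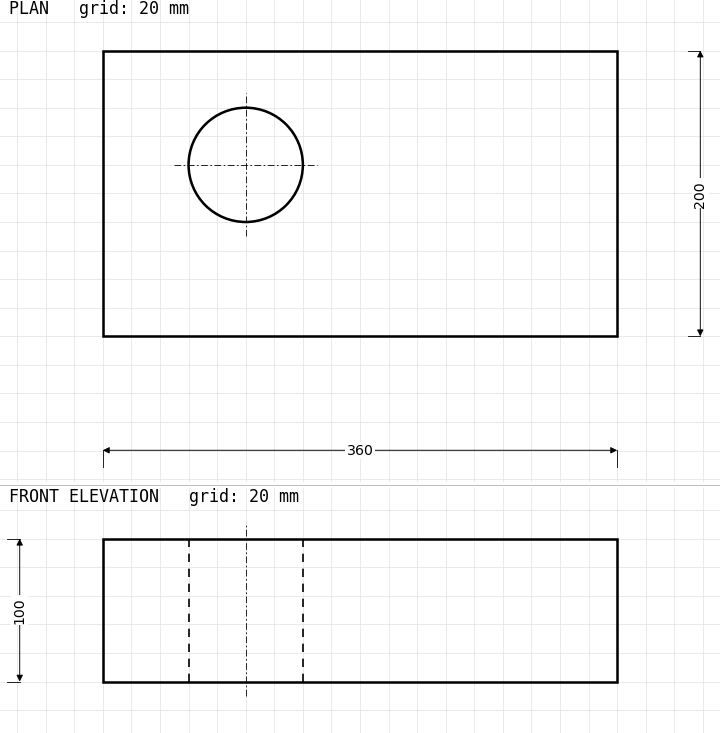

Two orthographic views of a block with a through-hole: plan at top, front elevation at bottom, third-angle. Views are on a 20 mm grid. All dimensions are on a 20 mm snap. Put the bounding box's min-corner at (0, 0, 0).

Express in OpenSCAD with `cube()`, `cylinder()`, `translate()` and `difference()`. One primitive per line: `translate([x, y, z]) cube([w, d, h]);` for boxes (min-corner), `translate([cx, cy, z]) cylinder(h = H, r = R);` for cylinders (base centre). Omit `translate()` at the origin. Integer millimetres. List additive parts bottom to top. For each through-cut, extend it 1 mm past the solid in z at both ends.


difference() {
  cube([360, 200, 100]);
  translate([100, 120, -1]) cylinder(h = 102, r = 40);
}
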